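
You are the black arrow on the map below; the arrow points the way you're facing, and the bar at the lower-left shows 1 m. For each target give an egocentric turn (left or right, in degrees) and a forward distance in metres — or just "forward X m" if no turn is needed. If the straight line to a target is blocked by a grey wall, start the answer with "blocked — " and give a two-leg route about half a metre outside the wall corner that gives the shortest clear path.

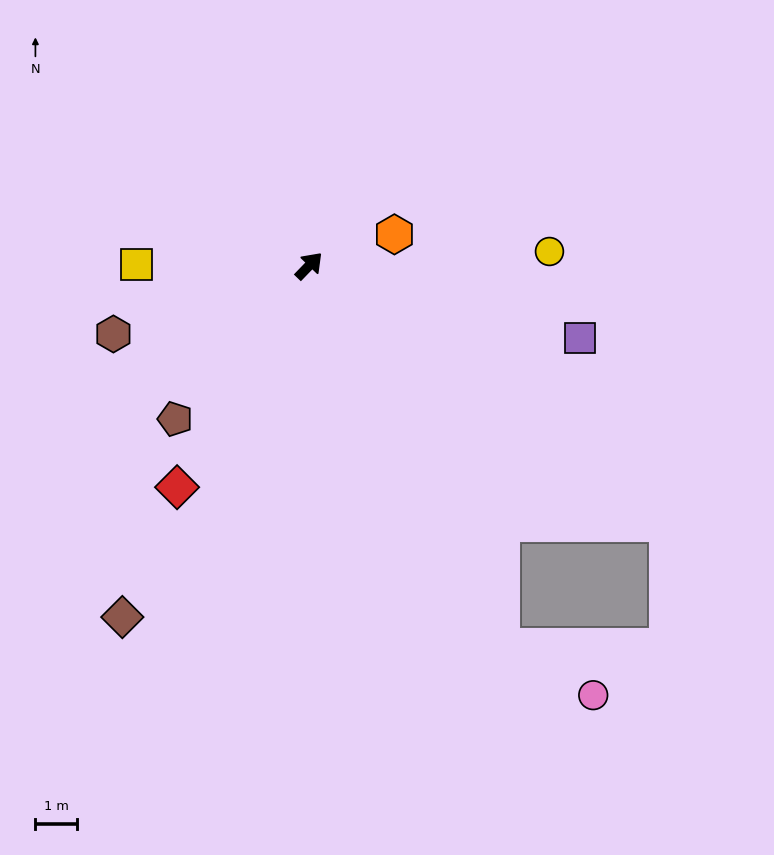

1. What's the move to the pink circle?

blocked — turn right 109°, forward 10.2 m, then turn left 34°, forward 2.5 m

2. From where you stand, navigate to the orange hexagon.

turn right 26°, forward 2.2 m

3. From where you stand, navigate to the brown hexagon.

turn left 153°, forward 5.0 m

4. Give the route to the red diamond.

turn right 167°, forward 6.2 m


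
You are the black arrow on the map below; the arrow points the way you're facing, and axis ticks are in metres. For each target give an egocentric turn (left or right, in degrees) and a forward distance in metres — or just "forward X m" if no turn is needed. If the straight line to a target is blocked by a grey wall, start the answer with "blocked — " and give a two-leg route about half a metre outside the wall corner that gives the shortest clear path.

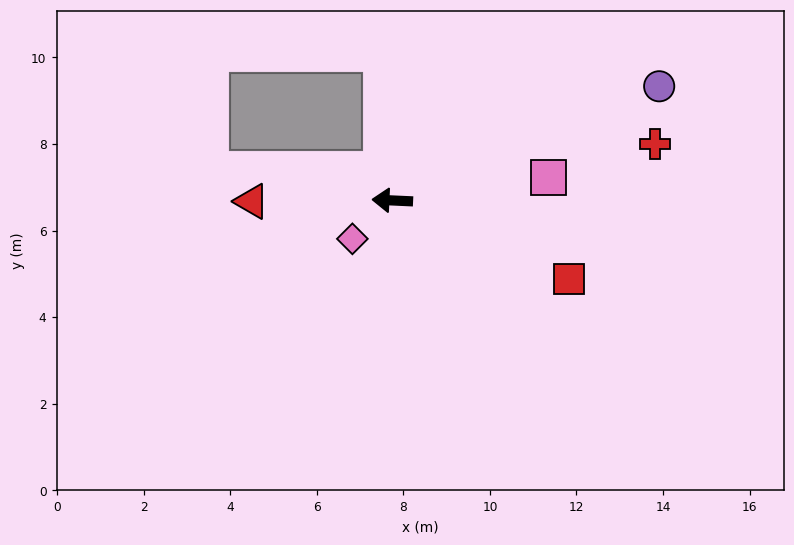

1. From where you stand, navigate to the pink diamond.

turn left 47°, forward 1.3 m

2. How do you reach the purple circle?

turn right 154°, forward 6.7 m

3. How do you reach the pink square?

turn right 169°, forward 3.7 m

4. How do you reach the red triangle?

turn left 3°, forward 3.2 m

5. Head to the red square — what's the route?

turn left 159°, forward 4.5 m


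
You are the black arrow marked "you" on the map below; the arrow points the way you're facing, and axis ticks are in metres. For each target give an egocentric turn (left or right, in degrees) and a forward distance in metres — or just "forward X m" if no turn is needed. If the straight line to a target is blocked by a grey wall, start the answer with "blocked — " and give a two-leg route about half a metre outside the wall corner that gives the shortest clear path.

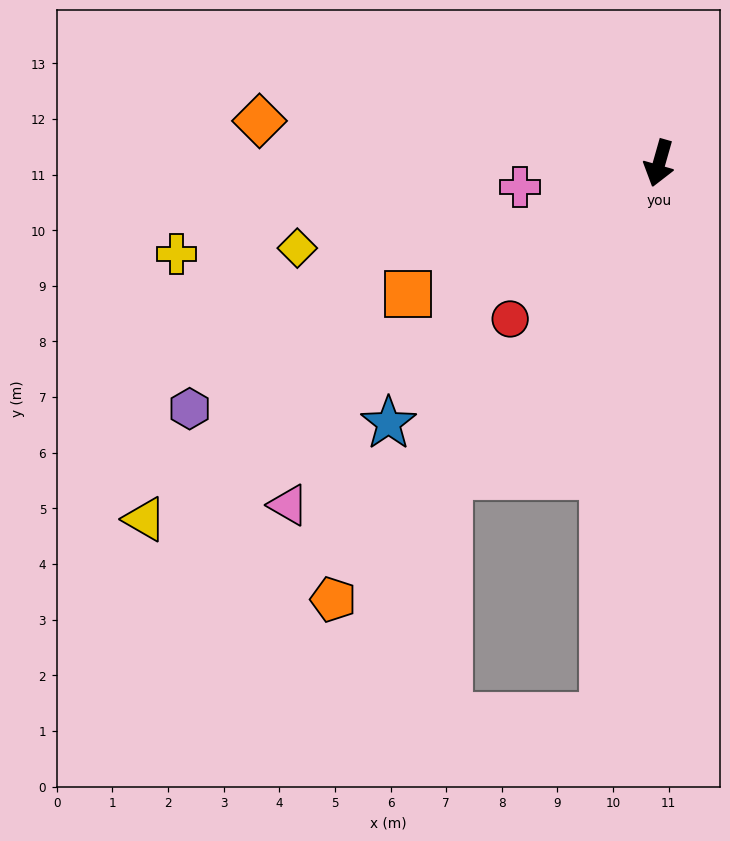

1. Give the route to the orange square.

turn right 47°, forward 5.1 m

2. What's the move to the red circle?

turn right 28°, forward 3.9 m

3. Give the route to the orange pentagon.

turn right 21°, forward 9.8 m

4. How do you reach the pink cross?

turn right 64°, forward 2.5 m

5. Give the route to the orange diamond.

turn right 80°, forward 7.2 m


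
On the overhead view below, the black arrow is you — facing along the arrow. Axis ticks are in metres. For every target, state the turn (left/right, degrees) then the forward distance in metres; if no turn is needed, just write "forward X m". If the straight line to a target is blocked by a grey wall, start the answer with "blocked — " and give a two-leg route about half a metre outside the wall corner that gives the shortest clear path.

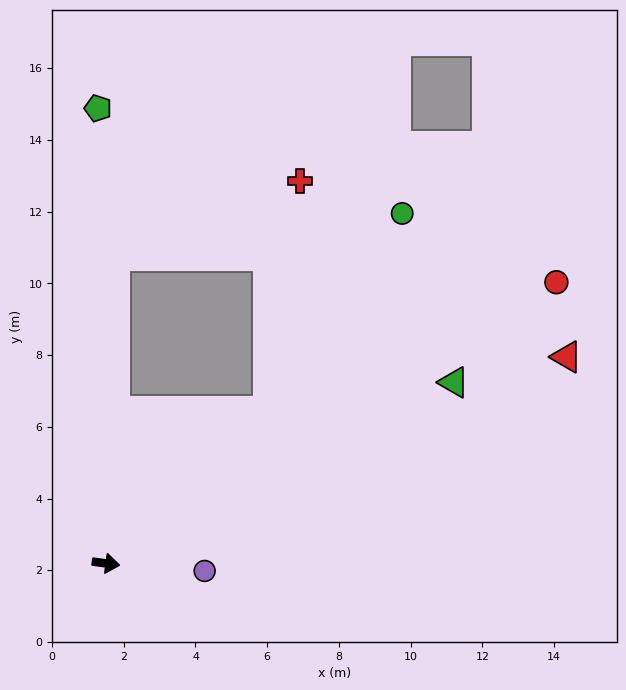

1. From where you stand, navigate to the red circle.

turn left 40°, forward 14.8 m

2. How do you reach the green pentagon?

turn left 99°, forward 12.7 m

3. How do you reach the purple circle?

turn left 3°, forward 2.8 m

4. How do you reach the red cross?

blocked — turn left 51°, forward 6.2 m, then turn left 39°, forward 6.5 m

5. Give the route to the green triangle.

turn left 35°, forward 10.9 m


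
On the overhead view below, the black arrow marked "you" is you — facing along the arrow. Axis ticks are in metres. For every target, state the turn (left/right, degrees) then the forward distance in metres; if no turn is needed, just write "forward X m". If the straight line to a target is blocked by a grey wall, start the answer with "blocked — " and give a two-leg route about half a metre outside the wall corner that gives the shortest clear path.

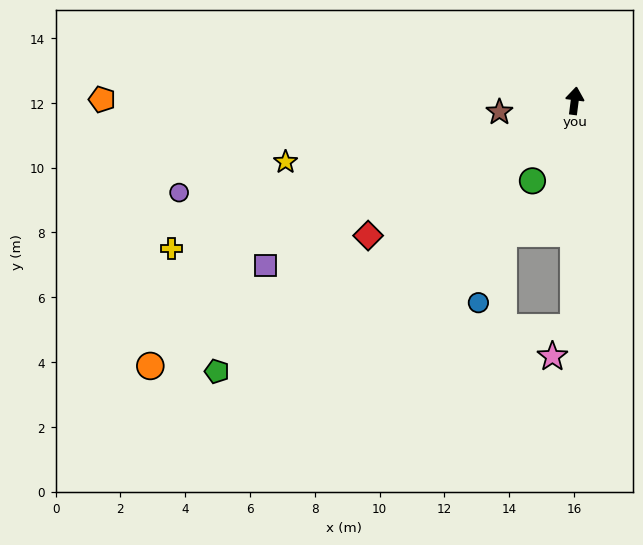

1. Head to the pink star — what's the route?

blocked — turn right 173°, forward 7.0 m, then turn right 36°, forward 1.1 m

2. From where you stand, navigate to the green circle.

turn left 159°, forward 2.8 m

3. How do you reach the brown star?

turn left 106°, forward 2.3 m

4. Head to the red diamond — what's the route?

turn left 130°, forward 7.6 m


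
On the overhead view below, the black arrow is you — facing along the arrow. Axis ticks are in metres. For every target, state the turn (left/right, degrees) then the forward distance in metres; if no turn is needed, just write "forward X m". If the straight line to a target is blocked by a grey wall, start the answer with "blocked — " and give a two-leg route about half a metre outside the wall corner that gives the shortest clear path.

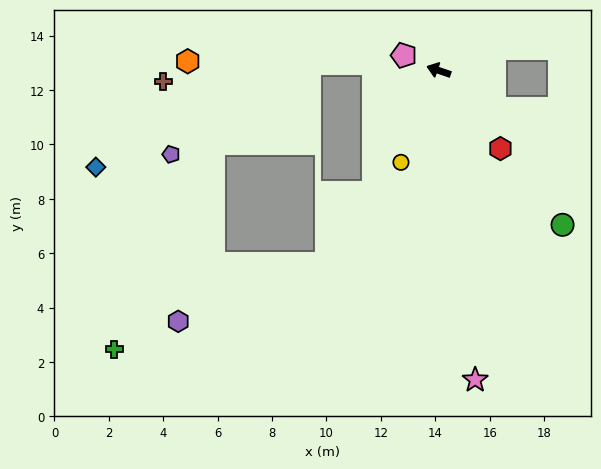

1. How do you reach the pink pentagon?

turn right 5°, forward 1.4 m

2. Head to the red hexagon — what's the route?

turn left 147°, forward 3.7 m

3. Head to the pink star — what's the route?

turn left 116°, forward 11.5 m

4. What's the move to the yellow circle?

turn left 86°, forward 3.7 m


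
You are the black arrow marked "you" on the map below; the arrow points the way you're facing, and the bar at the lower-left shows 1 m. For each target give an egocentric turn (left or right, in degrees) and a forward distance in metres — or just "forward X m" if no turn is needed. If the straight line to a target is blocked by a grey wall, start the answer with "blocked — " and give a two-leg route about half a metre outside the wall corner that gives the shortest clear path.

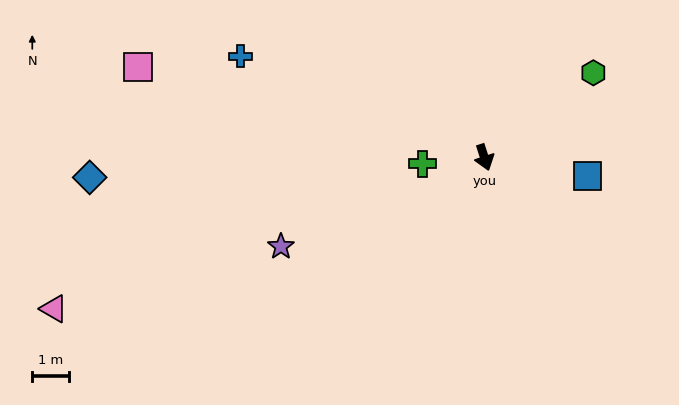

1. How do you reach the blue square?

turn left 62°, forward 2.9 m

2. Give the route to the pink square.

turn right 123°, forward 9.8 m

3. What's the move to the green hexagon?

turn left 110°, forward 3.8 m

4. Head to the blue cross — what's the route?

turn right 131°, forward 7.2 m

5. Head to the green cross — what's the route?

turn right 102°, forward 1.7 m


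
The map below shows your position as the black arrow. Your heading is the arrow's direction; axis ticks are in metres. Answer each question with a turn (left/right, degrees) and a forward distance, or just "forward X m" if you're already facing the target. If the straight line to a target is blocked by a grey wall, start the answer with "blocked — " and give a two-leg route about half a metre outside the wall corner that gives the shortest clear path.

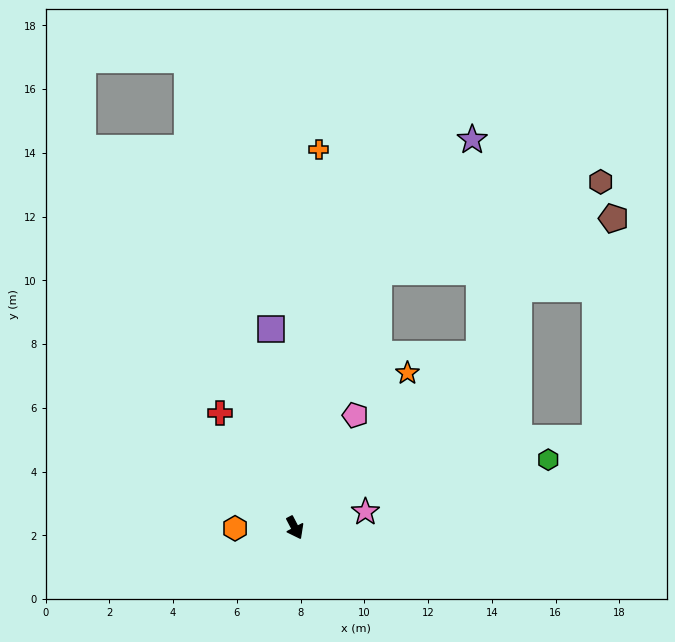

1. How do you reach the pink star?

turn left 75°, forward 2.3 m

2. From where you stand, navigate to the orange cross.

turn left 149°, forward 11.9 m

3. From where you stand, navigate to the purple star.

blocked — turn left 134°, forward 8.5 m, then turn right 17°, forward 5.1 m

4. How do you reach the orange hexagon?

turn right 117°, forward 1.9 m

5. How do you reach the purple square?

turn left 159°, forward 6.3 m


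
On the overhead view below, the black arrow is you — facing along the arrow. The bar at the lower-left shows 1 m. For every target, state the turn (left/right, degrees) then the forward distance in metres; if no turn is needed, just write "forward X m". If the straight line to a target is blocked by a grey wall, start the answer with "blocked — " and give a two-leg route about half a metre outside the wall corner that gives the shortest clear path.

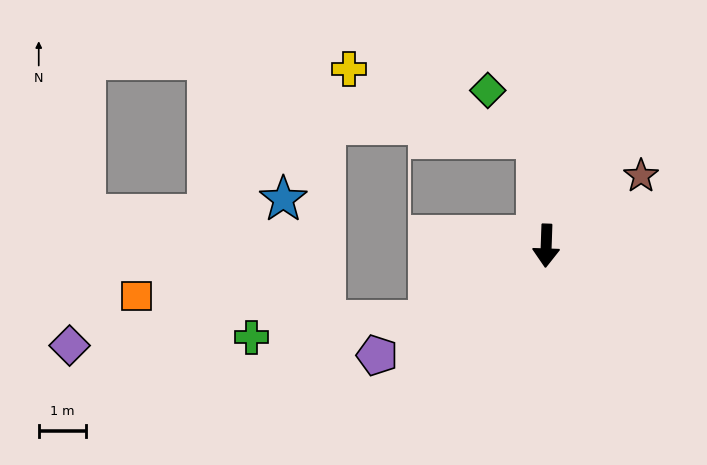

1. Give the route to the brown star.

turn left 128°, forward 2.5 m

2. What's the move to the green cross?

blocked — turn right 56°, forward 2.9 m, then turn right 27°, forward 3.7 m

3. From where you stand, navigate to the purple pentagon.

turn right 55°, forward 4.2 m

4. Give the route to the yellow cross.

blocked — turn right 173°, forward 2.3 m, then turn left 65°, forward 4.2 m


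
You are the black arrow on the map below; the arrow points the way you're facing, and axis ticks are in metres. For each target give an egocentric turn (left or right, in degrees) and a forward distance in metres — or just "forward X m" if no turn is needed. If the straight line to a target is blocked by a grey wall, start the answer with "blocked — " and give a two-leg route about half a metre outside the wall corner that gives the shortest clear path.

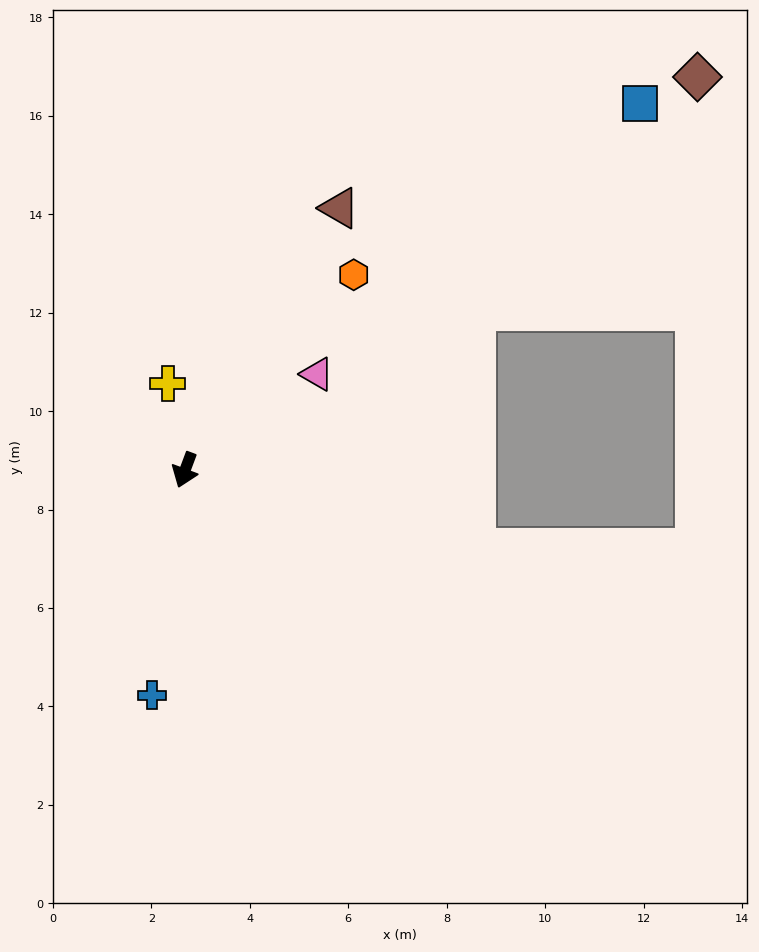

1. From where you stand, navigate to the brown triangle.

turn left 170°, forward 6.2 m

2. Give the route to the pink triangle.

turn left 146°, forward 3.3 m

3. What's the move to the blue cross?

turn left 12°, forward 4.6 m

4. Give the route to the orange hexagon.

turn left 160°, forward 5.2 m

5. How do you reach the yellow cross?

turn right 148°, forward 1.8 m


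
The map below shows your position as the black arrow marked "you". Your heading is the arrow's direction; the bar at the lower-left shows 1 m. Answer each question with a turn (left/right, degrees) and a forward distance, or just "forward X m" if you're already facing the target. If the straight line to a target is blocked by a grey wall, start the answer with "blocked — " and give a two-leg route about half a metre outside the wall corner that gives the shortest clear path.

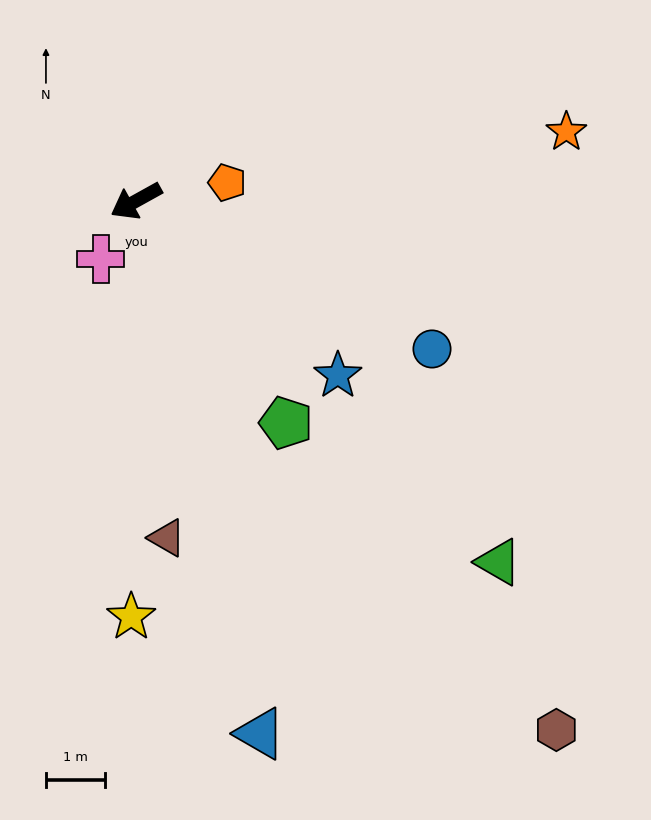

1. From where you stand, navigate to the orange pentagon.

turn left 162°, forward 1.6 m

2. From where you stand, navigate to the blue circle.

turn left 124°, forward 5.6 m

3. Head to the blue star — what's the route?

turn left 110°, forward 4.5 m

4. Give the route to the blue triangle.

turn left 74°, forward 9.2 m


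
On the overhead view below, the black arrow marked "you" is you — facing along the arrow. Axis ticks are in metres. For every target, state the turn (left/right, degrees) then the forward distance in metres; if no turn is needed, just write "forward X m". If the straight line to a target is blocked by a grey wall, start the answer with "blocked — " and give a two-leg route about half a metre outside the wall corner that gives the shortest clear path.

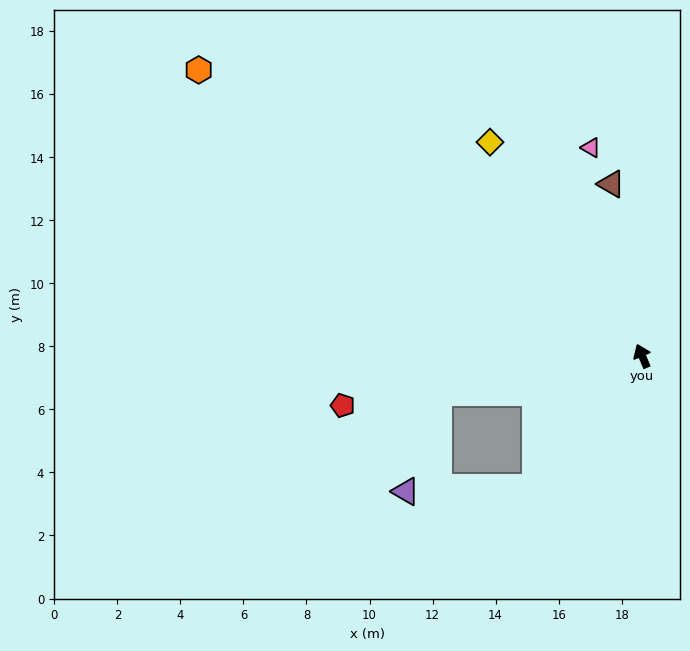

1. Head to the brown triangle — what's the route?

turn right 13°, forward 5.5 m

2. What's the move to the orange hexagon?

turn left 34°, forward 16.7 m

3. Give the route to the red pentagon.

turn left 77°, forward 9.6 m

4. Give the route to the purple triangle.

blocked — turn left 118°, forward 5.4 m, then turn right 49°, forward 4.1 m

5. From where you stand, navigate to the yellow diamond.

turn left 13°, forward 8.3 m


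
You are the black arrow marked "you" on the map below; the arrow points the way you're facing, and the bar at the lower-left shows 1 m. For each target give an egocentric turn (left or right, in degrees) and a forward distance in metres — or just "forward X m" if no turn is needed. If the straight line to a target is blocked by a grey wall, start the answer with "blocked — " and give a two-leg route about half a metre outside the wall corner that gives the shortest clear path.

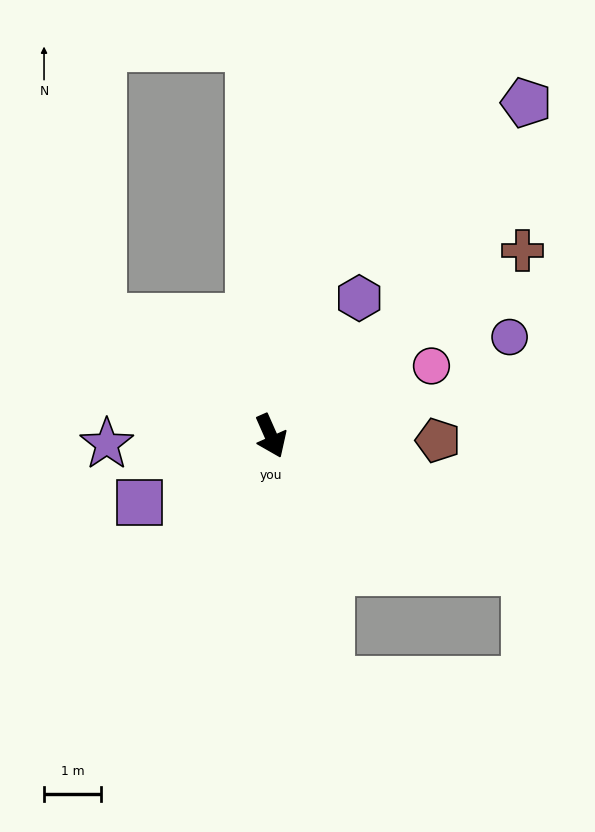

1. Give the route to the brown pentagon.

turn left 65°, forward 2.9 m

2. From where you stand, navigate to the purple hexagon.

turn left 124°, forward 2.9 m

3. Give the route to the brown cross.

turn left 103°, forward 5.5 m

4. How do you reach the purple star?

turn right 111°, forward 2.9 m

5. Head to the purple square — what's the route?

turn right 87°, forward 2.6 m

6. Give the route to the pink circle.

turn left 90°, forward 3.1 m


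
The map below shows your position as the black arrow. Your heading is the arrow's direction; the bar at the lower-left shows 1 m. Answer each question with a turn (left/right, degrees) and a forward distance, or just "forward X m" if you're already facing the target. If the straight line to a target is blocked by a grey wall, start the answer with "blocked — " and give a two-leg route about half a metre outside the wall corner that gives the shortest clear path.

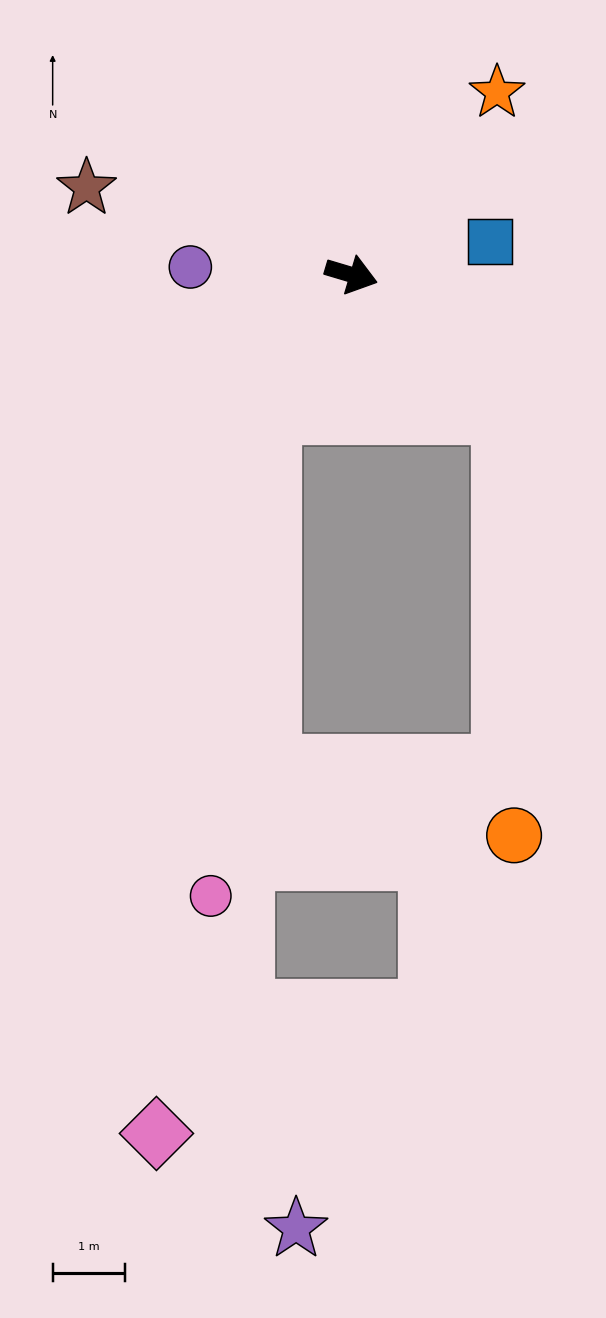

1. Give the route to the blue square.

turn left 30°, forward 2.0 m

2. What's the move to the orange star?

turn left 68°, forward 3.2 m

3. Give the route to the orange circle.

blocked — turn right 26°, forward 2.8 m, then turn right 46°, forward 5.8 m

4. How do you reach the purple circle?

turn right 166°, forward 2.2 m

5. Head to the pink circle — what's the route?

blocked — turn right 104°, forward 2.2 m, then turn left 24°, forward 6.7 m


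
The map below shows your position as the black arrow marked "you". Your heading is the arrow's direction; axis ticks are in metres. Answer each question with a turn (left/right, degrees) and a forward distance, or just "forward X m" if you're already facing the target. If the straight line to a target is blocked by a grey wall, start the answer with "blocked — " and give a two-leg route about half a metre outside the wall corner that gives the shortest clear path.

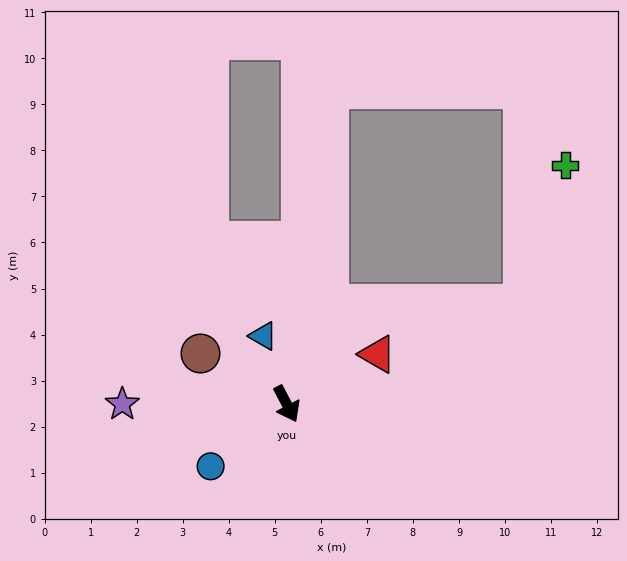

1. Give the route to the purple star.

turn right 118°, forward 3.6 m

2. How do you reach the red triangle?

turn left 91°, forward 2.3 m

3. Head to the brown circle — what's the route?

turn right 148°, forward 2.2 m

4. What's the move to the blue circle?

turn right 78°, forward 2.1 m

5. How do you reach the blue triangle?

turn left 171°, forward 1.6 m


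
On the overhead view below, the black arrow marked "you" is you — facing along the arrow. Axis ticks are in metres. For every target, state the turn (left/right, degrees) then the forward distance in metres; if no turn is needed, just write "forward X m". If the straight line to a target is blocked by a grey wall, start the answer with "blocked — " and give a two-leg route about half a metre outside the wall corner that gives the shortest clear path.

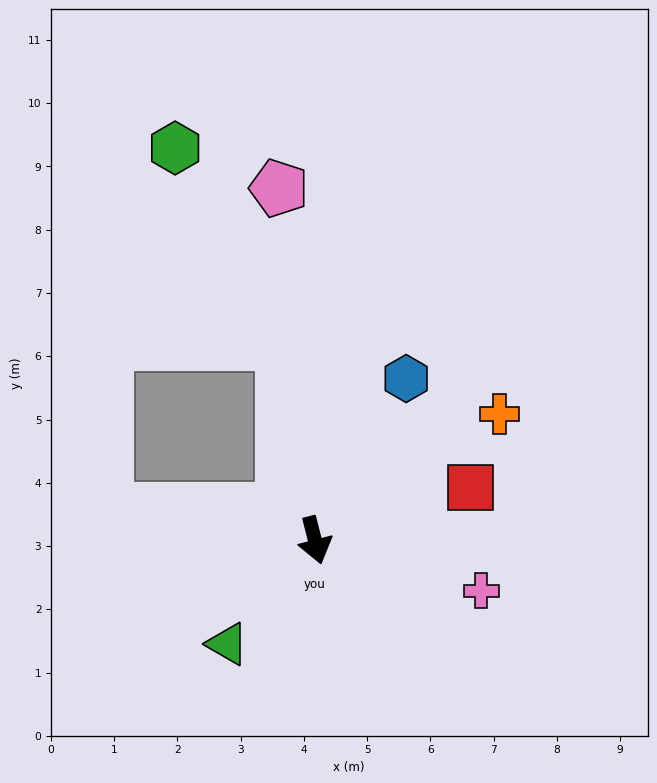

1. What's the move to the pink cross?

turn left 59°, forward 2.7 m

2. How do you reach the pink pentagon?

turn left 172°, forward 5.6 m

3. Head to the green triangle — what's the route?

turn right 54°, forward 2.1 m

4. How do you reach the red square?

turn left 94°, forward 2.6 m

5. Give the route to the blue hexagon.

turn left 136°, forward 2.9 m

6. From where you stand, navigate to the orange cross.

turn left 110°, forward 3.5 m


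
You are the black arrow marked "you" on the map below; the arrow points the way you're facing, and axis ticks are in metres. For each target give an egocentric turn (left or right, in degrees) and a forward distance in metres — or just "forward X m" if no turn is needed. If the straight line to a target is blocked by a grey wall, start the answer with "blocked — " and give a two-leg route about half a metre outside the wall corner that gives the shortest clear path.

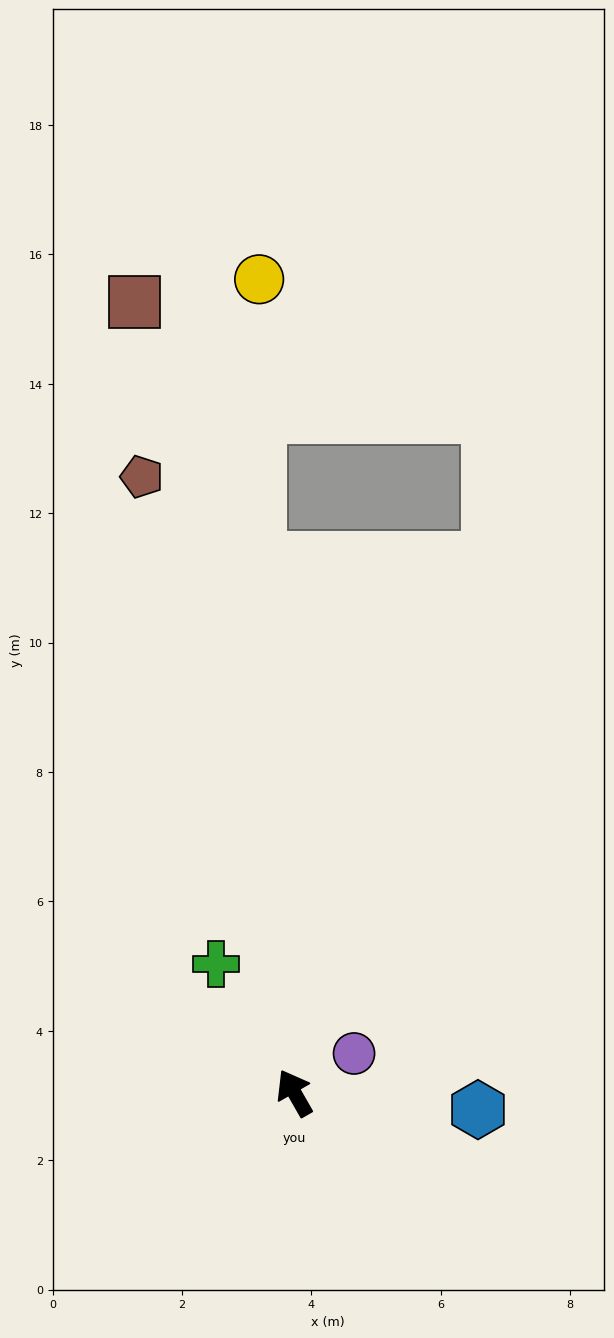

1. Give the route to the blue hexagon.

turn right 125°, forward 2.8 m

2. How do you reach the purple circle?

turn right 86°, forward 1.1 m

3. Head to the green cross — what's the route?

forward 2.3 m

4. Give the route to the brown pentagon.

turn right 16°, forward 9.8 m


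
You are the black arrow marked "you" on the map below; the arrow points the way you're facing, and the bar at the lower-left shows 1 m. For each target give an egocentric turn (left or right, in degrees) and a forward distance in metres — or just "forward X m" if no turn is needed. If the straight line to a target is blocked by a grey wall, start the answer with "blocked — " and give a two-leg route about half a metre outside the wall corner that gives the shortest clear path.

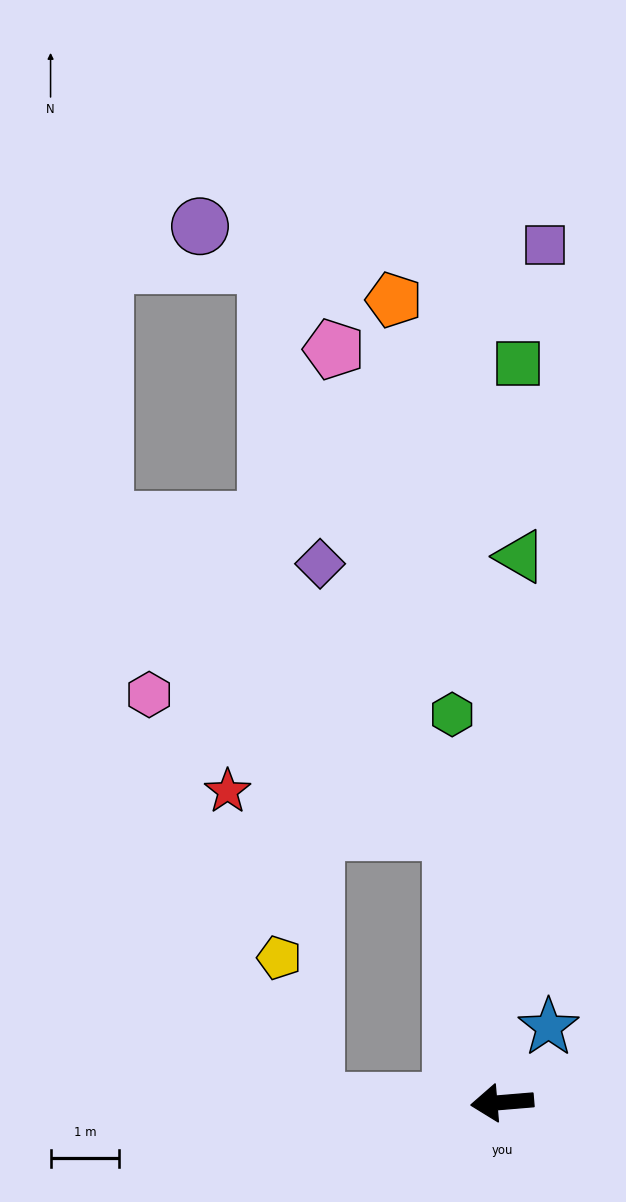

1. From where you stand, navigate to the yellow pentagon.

blocked — turn right 5°, forward 2.7 m, then turn right 76°, forward 2.2 m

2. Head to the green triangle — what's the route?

turn right 97°, forward 7.9 m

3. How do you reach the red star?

blocked — turn right 84°, forward 4.0 m, then turn left 69°, forward 3.3 m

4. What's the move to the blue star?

turn right 126°, forward 1.3 m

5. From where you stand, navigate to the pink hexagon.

blocked — turn right 84°, forward 4.0 m, then turn left 55°, forward 4.8 m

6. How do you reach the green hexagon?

turn right 87°, forward 5.7 m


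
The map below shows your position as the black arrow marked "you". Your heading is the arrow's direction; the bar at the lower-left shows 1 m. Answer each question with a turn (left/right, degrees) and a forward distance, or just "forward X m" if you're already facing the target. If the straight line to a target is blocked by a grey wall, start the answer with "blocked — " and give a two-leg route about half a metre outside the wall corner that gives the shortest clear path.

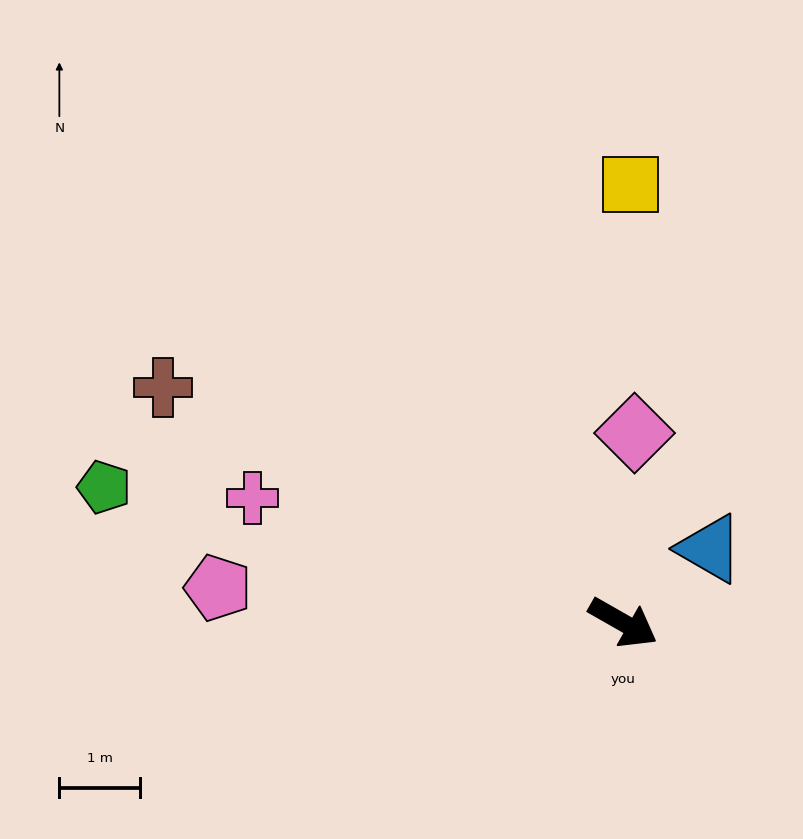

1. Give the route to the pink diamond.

turn left 116°, forward 2.3 m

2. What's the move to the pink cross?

turn right 169°, forward 4.8 m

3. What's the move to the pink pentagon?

turn right 155°, forward 5.0 m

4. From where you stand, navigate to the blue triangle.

turn left 70°, forward 1.4 m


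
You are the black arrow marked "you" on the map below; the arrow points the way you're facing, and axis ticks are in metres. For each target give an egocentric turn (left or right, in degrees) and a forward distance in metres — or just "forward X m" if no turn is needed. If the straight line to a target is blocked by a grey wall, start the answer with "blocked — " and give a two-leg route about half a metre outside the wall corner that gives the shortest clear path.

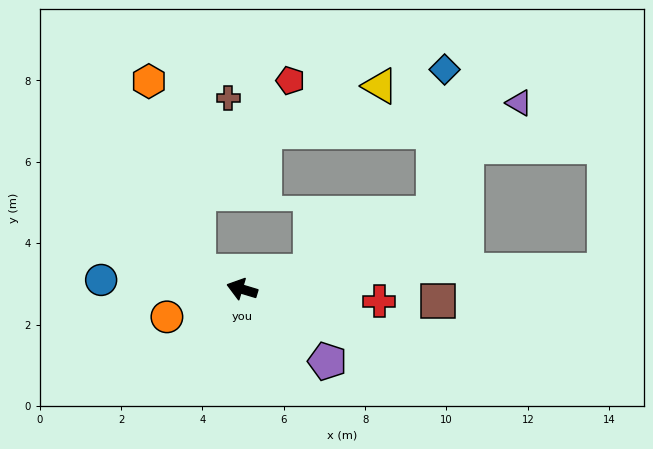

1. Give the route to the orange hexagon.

blocked — turn right 5°, forward 1.2 m, then turn right 54°, forward 4.8 m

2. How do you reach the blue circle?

turn left 13°, forward 3.5 m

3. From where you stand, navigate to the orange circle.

turn left 37°, forward 2.0 m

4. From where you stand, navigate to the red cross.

turn right 168°, forward 3.4 m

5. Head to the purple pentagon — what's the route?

turn left 157°, forward 2.7 m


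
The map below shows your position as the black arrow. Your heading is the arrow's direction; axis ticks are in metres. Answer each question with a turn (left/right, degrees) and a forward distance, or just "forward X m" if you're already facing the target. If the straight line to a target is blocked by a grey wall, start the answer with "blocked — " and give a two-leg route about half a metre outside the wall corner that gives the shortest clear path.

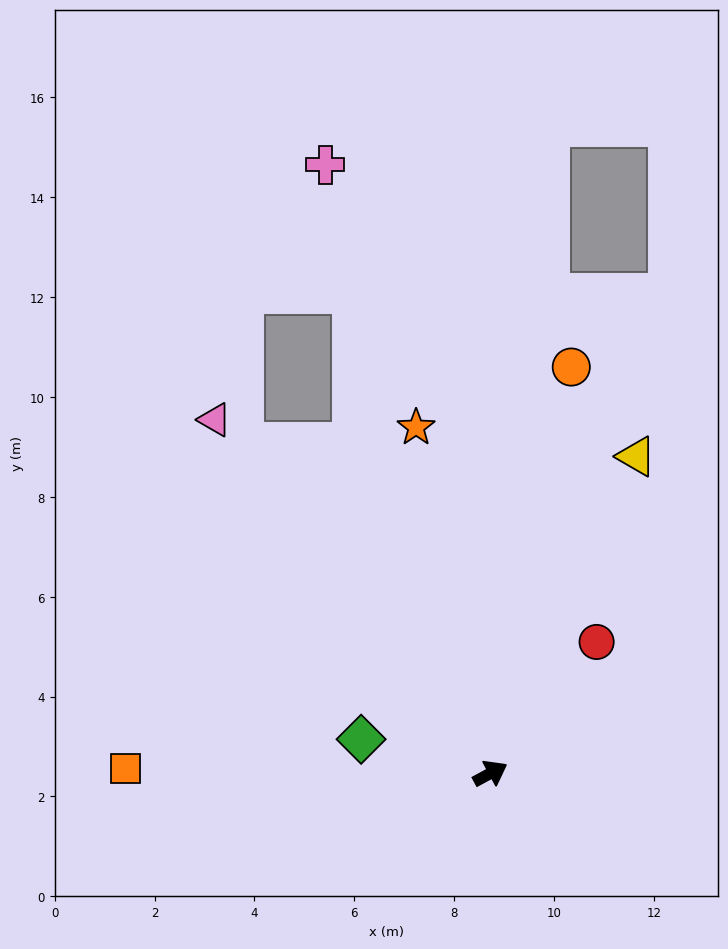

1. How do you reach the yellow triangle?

turn left 37°, forward 7.0 m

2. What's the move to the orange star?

turn left 74°, forward 7.1 m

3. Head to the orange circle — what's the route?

turn left 50°, forward 8.3 m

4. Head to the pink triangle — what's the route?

turn left 100°, forward 9.0 m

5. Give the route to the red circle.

turn left 23°, forward 3.4 m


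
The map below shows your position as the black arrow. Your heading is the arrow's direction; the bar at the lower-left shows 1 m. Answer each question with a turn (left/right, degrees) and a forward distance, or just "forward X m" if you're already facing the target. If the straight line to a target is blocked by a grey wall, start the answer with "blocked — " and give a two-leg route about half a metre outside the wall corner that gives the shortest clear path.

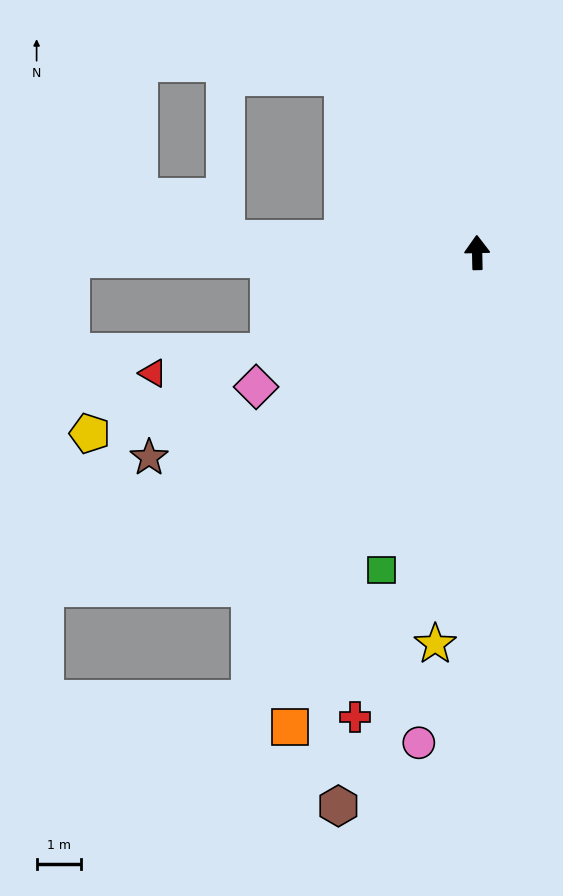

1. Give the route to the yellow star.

turn left 173°, forward 8.9 m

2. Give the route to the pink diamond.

turn left 120°, forward 5.8 m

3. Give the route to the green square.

turn left 162°, forward 7.5 m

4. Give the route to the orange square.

turn left 157°, forward 11.5 m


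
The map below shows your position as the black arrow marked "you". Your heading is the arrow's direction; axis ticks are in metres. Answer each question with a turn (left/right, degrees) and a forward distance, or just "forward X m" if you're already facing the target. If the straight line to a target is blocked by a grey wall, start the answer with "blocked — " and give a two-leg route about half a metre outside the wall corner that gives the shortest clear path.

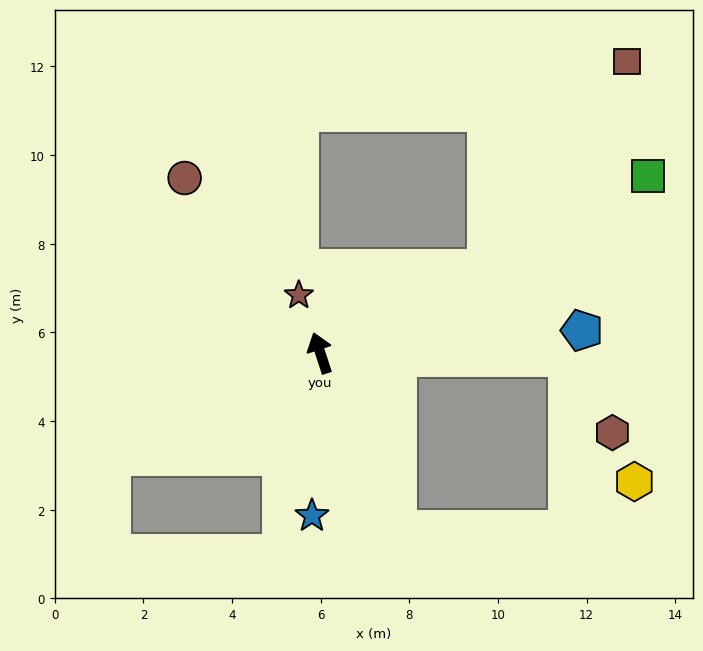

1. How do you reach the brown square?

blocked — turn right 81°, forward 4.2 m, then turn left 28°, forward 5.6 m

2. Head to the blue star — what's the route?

turn left 159°, forward 3.7 m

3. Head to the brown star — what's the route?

turn left 2°, forward 1.4 m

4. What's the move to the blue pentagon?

turn right 103°, forward 5.9 m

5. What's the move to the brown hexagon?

blocked — turn right 109°, forward 5.6 m, then turn right 58°, forward 2.0 m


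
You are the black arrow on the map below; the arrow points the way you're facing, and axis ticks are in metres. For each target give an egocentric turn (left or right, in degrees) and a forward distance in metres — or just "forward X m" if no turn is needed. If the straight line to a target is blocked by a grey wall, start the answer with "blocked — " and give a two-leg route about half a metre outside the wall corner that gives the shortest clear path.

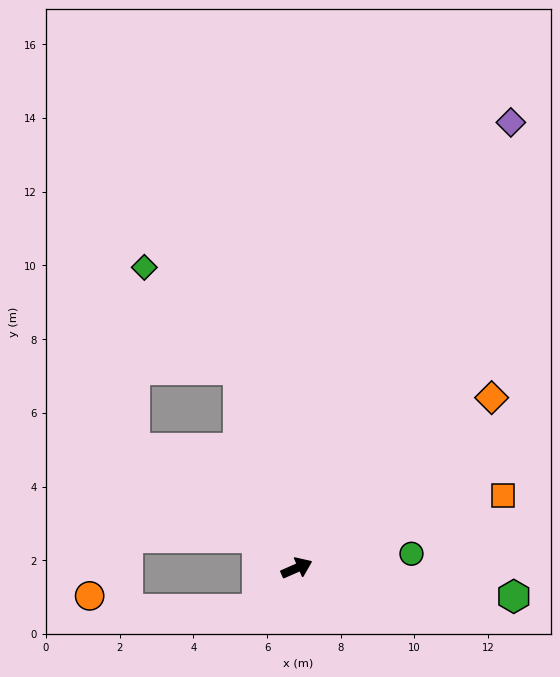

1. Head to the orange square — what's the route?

turn right 4°, forward 5.9 m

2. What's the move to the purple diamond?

turn left 41°, forward 13.4 m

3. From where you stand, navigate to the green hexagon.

turn right 31°, forward 5.9 m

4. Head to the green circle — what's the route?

turn right 17°, forward 3.1 m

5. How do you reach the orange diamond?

turn left 17°, forward 7.0 m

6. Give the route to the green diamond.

blocked — turn left 83°, forward 5.6 m, then turn left 26°, forward 3.8 m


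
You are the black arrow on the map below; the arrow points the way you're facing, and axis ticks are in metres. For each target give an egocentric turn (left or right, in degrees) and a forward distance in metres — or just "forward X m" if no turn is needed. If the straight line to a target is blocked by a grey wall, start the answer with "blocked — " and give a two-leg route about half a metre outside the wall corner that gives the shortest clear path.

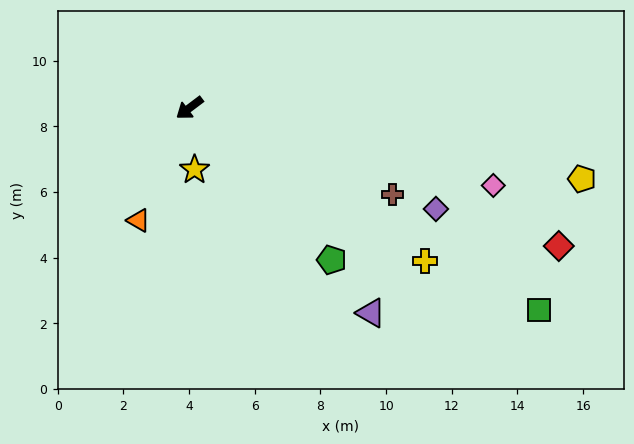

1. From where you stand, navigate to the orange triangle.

turn left 29°, forward 3.8 m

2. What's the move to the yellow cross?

turn left 110°, forward 8.6 m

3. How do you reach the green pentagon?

turn left 96°, forward 6.3 m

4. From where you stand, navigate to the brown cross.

turn left 120°, forward 6.7 m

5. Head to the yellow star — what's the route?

turn left 58°, forward 1.9 m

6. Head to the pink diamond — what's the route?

turn left 129°, forward 9.5 m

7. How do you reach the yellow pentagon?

turn left 133°, forward 12.1 m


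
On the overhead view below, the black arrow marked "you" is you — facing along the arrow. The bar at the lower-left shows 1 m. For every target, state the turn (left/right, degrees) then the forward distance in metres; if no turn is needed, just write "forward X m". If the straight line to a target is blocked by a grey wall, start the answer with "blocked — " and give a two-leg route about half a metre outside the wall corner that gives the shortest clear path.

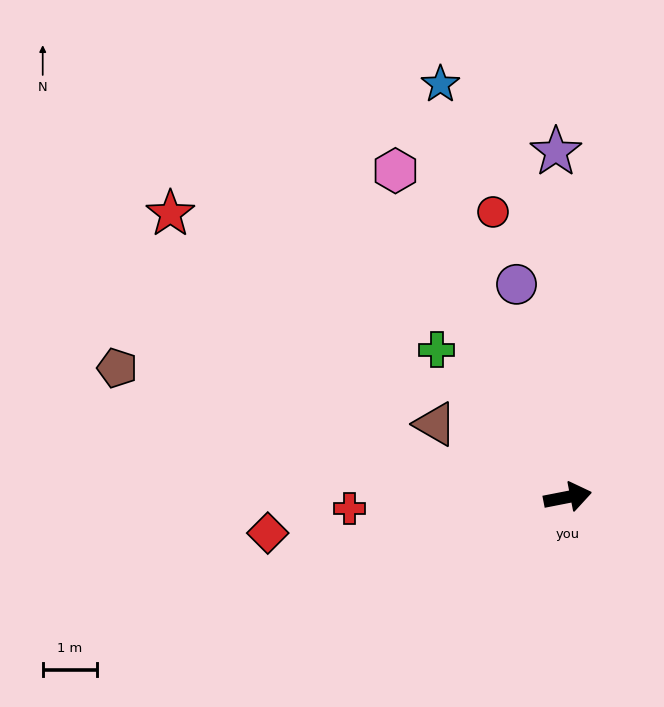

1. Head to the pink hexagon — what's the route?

turn left 107°, forward 6.8 m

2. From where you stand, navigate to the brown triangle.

turn left 140°, forward 2.8 m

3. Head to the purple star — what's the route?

turn left 81°, forward 6.4 m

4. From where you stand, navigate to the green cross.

turn left 121°, forward 3.7 m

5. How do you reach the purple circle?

turn left 92°, forward 4.1 m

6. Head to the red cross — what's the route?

turn left 172°, forward 4.0 m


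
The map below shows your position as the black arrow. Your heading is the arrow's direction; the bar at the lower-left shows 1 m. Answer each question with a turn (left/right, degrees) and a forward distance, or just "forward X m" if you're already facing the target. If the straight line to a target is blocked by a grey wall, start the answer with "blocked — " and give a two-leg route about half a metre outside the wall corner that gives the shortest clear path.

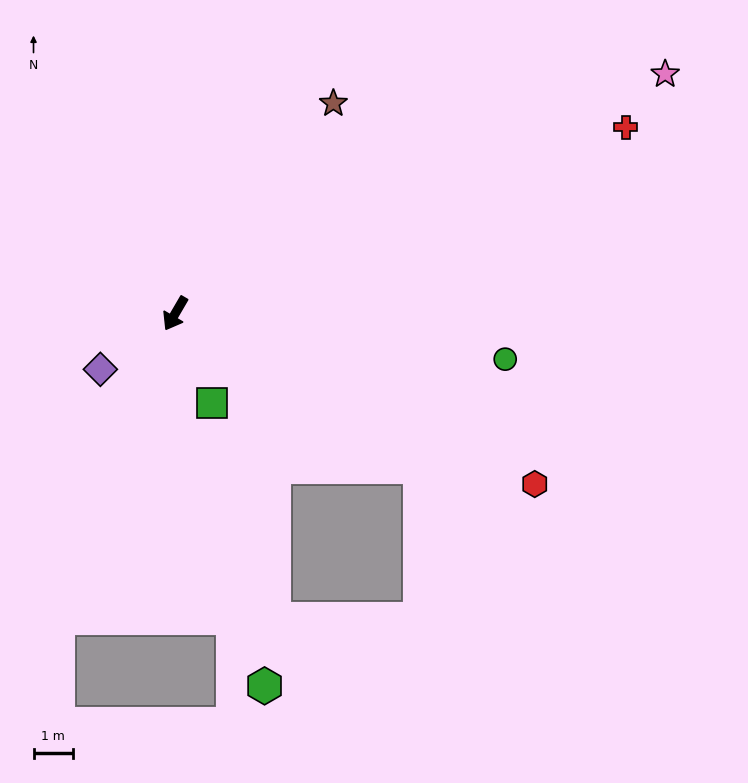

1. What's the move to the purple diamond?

turn right 23°, forward 2.4 m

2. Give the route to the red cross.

turn left 143°, forward 12.4 m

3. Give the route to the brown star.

turn left 173°, forward 6.7 m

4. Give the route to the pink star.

turn left 146°, forward 13.9 m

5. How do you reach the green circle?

turn left 112°, forward 8.5 m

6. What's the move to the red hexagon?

turn left 95°, forward 10.1 m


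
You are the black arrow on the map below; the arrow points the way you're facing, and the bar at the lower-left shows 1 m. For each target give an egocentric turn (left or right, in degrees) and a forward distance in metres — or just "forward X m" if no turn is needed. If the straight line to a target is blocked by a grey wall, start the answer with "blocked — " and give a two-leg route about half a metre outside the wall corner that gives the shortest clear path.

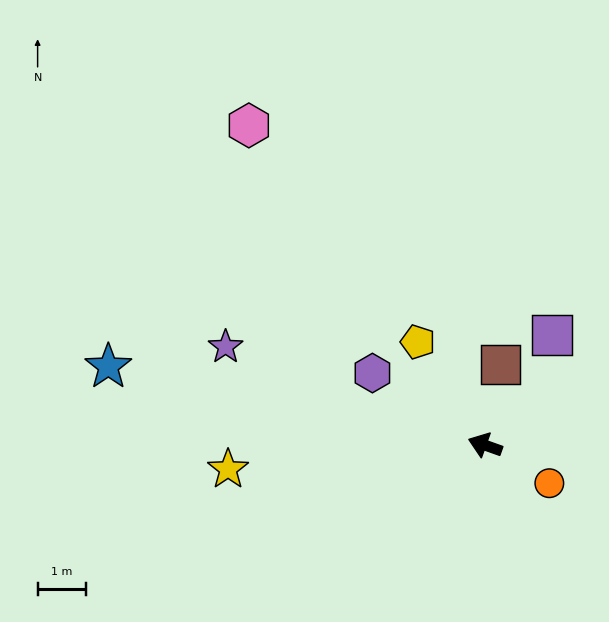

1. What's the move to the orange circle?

turn left 169°, forward 1.6 m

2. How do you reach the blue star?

turn left 8°, forward 8.0 m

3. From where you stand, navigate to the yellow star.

turn left 25°, forward 5.4 m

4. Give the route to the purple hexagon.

turn right 13°, forward 2.8 m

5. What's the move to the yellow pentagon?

turn right 37°, forward 2.6 m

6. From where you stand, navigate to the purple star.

forward 5.8 m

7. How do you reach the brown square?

turn right 81°, forward 1.7 m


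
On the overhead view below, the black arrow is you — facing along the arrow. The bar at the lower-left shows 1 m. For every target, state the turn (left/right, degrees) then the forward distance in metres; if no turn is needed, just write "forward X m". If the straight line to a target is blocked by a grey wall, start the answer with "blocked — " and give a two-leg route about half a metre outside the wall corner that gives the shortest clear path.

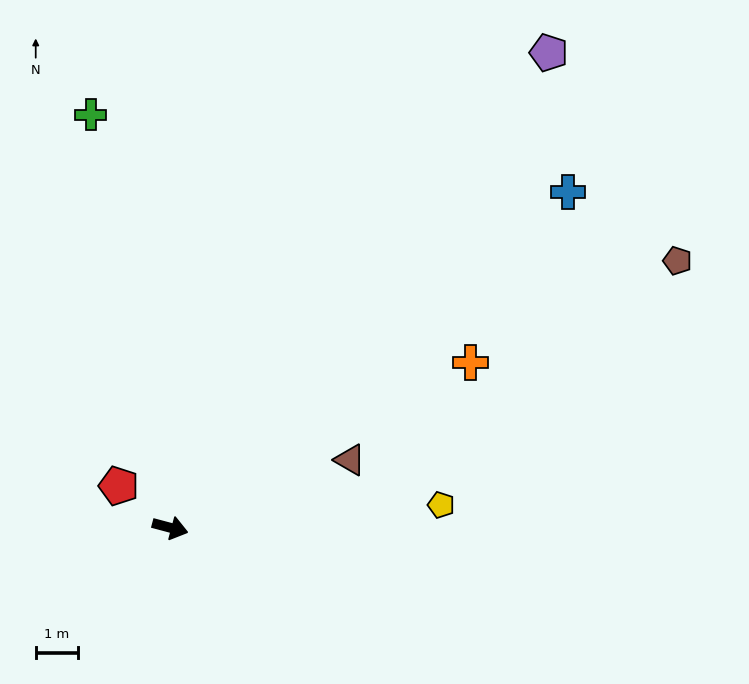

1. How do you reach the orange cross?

turn left 44°, forward 8.1 m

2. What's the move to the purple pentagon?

turn left 66°, forward 14.4 m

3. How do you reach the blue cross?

turn left 55°, forward 12.3 m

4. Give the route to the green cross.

turn left 116°, forward 10.0 m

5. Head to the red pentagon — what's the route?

turn left 156°, forward 1.6 m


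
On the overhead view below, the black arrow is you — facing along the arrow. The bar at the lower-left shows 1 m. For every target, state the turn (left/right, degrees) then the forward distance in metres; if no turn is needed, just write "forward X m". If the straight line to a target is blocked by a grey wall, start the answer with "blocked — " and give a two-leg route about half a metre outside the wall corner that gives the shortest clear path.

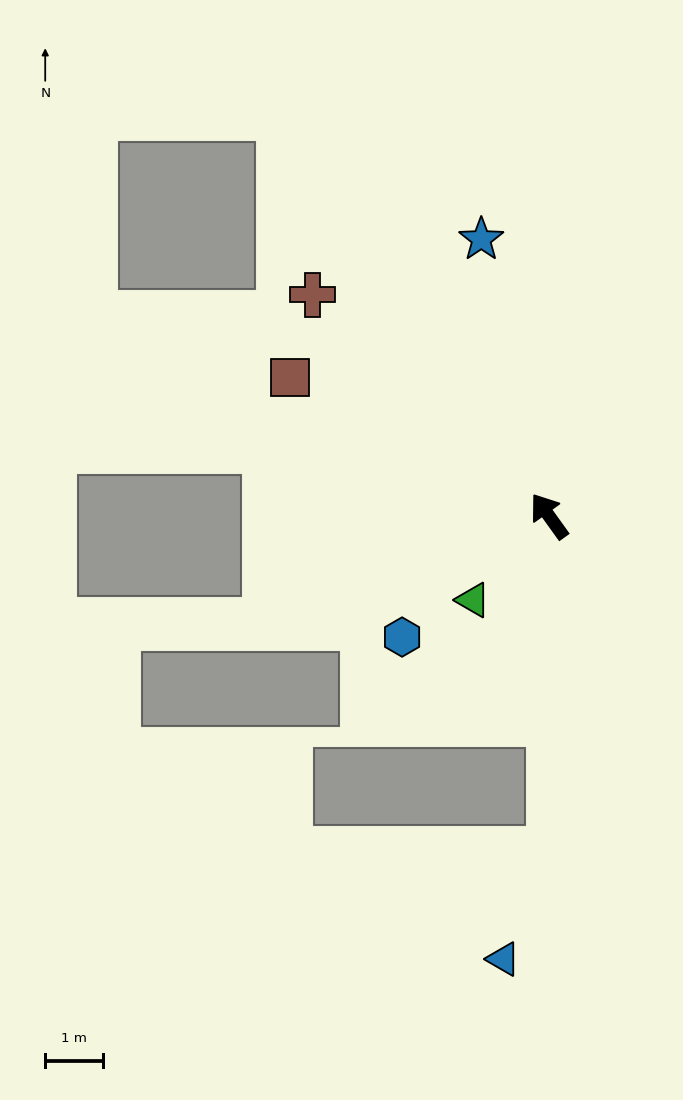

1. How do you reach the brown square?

turn left 26°, forward 5.1 m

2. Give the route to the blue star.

turn right 22°, forward 5.0 m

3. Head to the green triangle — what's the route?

turn left 102°, forward 2.0 m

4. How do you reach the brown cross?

turn left 11°, forward 5.6 m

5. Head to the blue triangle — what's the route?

blocked — turn left 145°, forward 5.8 m, then turn right 24°, forward 2.1 m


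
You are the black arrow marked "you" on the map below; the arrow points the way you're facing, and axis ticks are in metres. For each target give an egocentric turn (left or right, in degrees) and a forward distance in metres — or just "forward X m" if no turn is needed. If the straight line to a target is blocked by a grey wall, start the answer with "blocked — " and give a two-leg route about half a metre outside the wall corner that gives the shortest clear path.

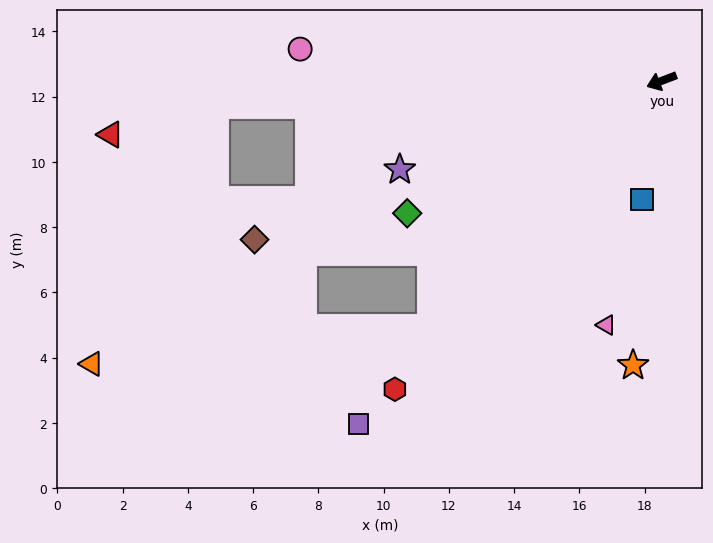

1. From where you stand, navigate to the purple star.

turn right 2°, forward 8.5 m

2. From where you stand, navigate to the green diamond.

turn left 6°, forward 8.8 m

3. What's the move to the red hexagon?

turn left 28°, forward 12.5 m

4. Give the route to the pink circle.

turn right 26°, forward 11.1 m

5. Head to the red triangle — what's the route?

blocked — turn right 18°, forward 13.7 m, then turn left 13°, forward 3.3 m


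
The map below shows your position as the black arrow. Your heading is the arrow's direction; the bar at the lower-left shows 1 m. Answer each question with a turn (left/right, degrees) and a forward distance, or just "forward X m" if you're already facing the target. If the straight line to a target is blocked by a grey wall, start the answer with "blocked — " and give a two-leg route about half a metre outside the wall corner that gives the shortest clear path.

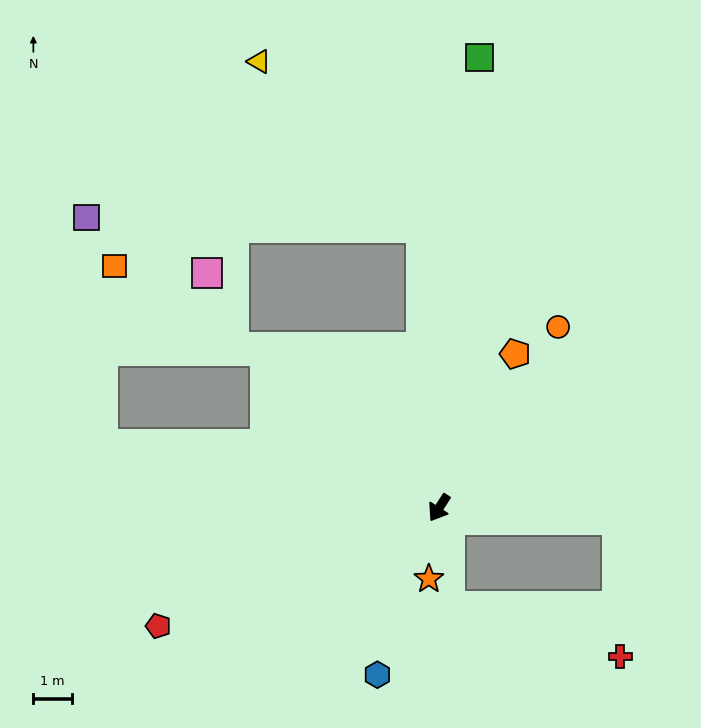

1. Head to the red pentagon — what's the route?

turn right 34°, forward 7.9 m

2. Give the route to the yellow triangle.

blocked — turn right 144°, forward 7.3 m, then turn left 41°, forward 6.0 m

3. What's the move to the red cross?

blocked — turn left 119°, forward 4.6 m, then turn right 85°, forward 3.6 m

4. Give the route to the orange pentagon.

turn right 174°, forward 4.4 m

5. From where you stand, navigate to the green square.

turn right 152°, forward 11.7 m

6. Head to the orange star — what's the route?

turn left 25°, forward 1.9 m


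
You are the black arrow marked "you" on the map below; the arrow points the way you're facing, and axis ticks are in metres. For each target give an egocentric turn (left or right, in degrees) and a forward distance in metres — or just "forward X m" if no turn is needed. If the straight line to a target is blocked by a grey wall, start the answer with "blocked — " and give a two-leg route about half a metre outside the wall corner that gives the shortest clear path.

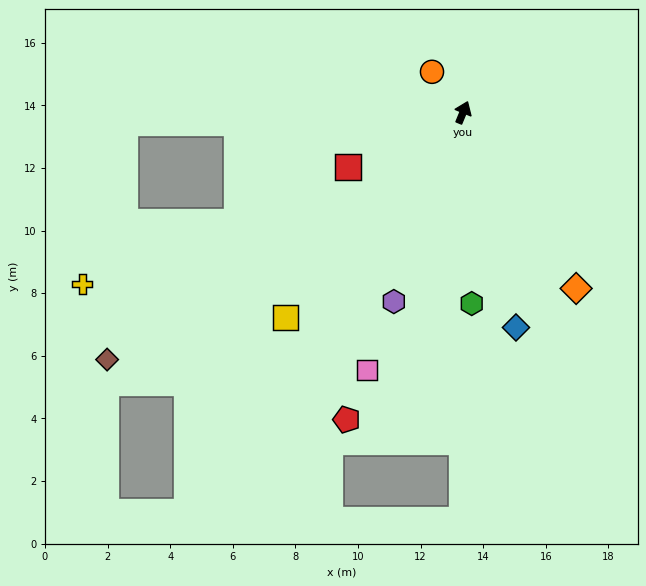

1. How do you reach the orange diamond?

turn right 125°, forward 6.7 m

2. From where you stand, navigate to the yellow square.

turn left 162°, forward 8.7 m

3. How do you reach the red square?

turn left 138°, forward 4.1 m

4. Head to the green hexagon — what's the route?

turn right 155°, forward 6.1 m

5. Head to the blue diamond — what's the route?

turn right 144°, forward 7.1 m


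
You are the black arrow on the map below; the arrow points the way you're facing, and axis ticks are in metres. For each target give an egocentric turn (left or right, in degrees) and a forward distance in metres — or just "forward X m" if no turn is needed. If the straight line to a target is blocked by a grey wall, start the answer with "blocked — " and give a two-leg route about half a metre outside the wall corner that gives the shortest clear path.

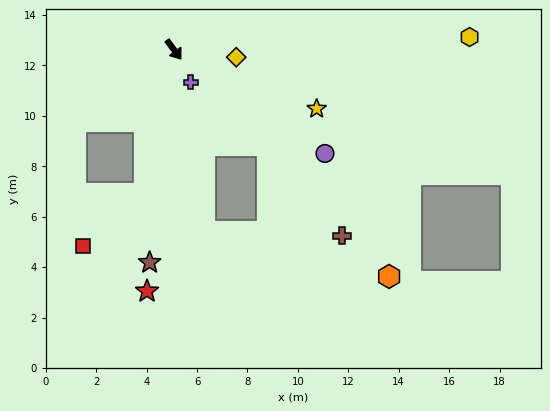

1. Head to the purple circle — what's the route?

turn left 19°, forward 7.3 m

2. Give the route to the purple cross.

turn right 9°, forward 1.5 m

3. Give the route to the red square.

blocked — turn right 48°, forward 5.8 m, then turn right 38°, forward 3.2 m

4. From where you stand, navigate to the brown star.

turn right 43°, forward 8.5 m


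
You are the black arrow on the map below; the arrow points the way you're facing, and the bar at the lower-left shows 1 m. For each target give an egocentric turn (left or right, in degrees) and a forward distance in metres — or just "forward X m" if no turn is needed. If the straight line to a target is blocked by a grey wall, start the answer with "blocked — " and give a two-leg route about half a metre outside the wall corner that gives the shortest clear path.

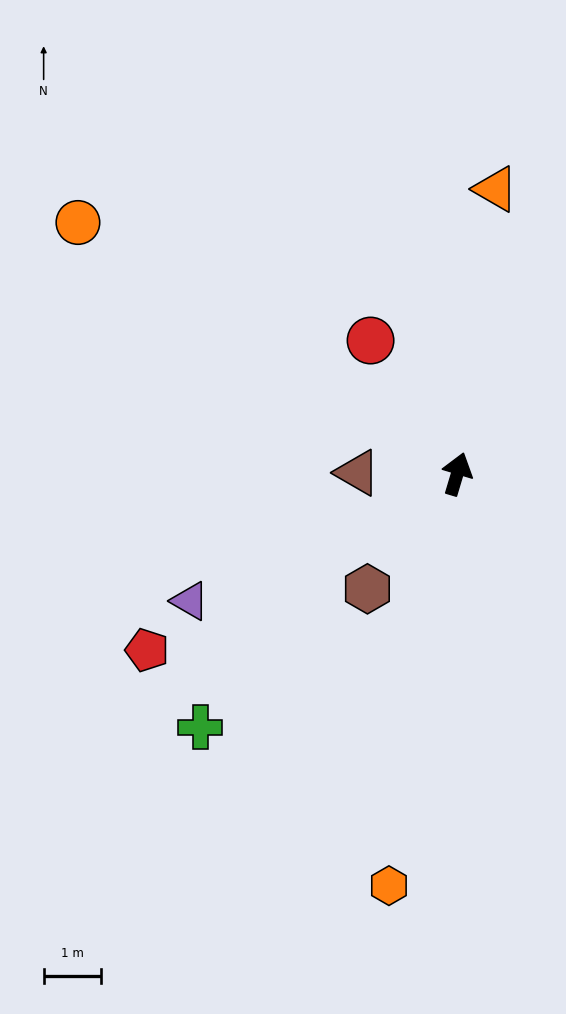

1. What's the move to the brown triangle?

turn left 106°, forward 1.8 m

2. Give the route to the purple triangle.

turn left 132°, forward 5.2 m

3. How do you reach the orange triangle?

turn left 9°, forward 5.0 m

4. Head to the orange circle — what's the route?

turn left 73°, forward 8.0 m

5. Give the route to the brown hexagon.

turn left 159°, forward 2.6 m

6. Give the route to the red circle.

turn left 50°, forward 2.8 m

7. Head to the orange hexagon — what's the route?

turn right 173°, forward 7.3 m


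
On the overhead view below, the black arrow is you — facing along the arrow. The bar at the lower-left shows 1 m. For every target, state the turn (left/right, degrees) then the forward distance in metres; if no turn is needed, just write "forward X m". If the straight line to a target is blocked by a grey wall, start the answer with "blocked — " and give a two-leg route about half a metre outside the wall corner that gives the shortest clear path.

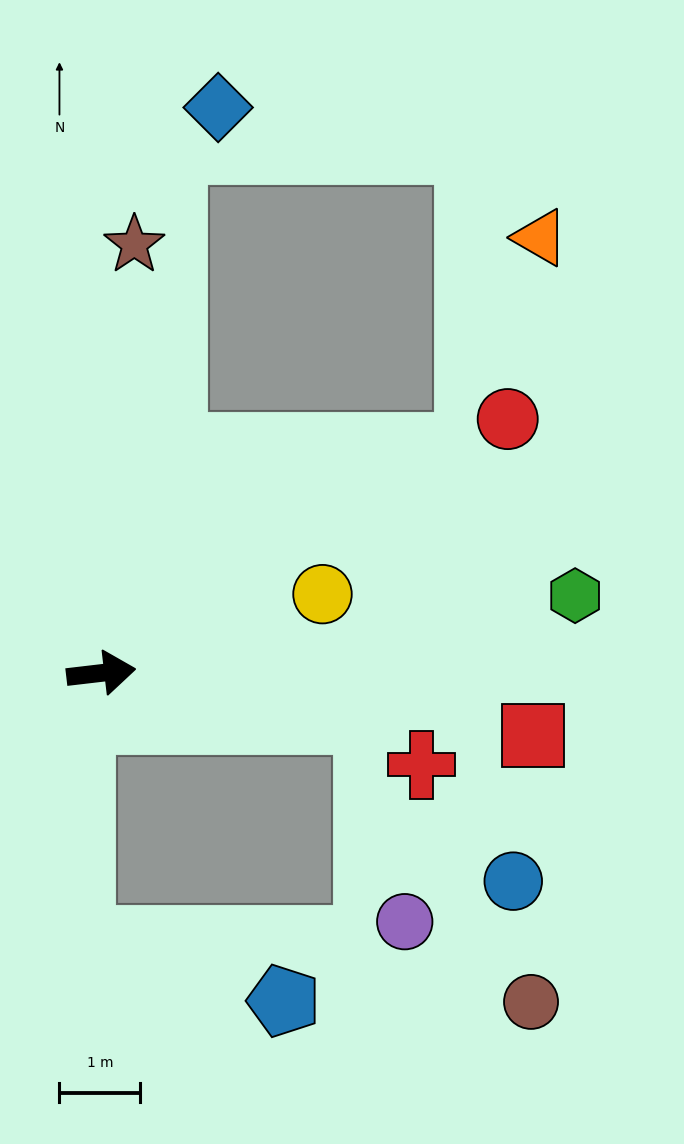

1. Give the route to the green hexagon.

turn left 3°, forward 5.9 m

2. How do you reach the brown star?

turn left 79°, forward 5.3 m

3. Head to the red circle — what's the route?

turn left 25°, forward 5.9 m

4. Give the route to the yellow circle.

turn left 13°, forward 2.9 m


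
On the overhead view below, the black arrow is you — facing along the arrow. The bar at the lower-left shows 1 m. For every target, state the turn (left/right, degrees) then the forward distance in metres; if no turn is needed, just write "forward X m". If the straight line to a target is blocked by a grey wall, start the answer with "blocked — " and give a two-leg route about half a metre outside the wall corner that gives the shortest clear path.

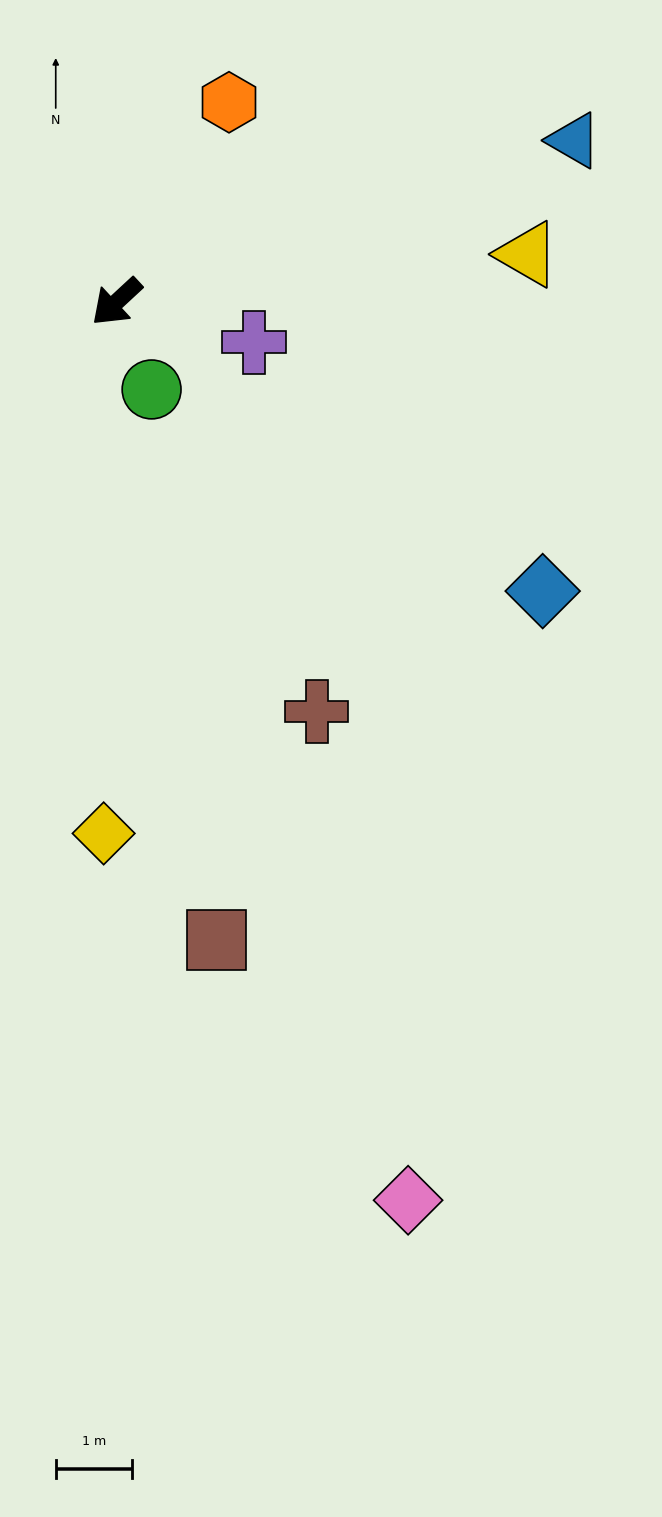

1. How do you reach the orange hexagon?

turn right 162°, forward 3.0 m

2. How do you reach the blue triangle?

turn left 157°, forward 6.4 m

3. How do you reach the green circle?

turn left 69°, forward 1.2 m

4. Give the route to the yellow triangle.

turn left 144°, forward 5.4 m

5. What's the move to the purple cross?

turn left 121°, forward 1.9 m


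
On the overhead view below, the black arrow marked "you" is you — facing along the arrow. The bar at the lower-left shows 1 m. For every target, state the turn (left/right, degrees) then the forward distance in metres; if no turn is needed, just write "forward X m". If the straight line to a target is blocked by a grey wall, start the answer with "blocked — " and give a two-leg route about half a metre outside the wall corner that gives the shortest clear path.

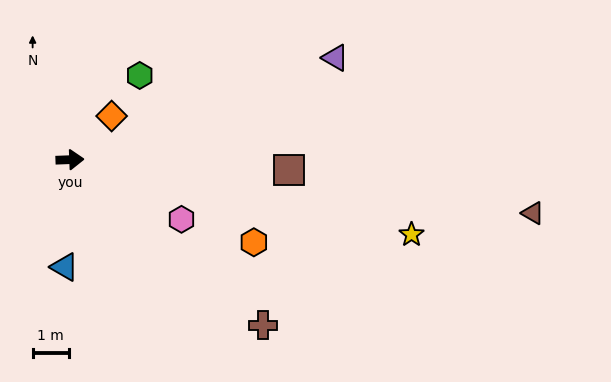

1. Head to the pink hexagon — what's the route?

turn right 30°, forward 3.5 m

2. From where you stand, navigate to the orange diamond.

turn left 44°, forward 1.7 m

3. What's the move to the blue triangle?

turn right 95°, forward 3.0 m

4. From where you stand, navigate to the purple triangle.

turn left 19°, forward 7.9 m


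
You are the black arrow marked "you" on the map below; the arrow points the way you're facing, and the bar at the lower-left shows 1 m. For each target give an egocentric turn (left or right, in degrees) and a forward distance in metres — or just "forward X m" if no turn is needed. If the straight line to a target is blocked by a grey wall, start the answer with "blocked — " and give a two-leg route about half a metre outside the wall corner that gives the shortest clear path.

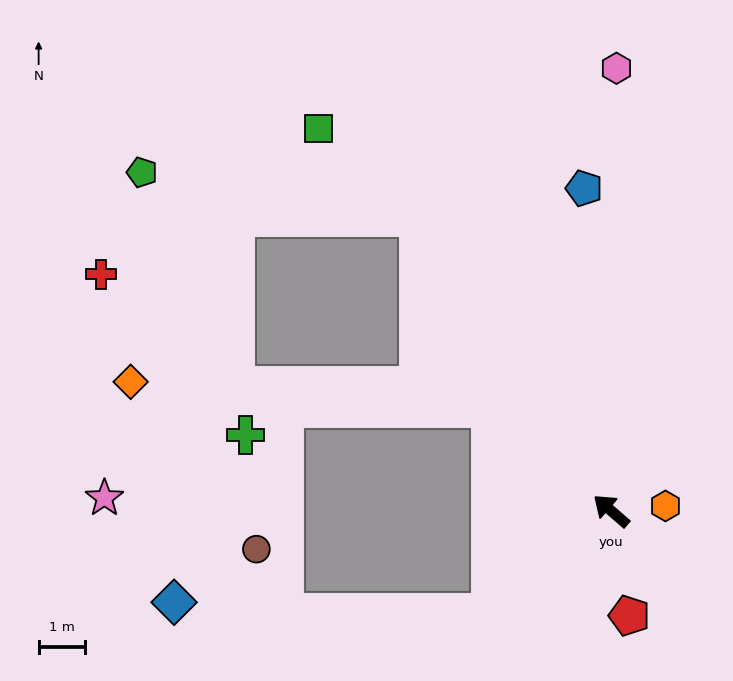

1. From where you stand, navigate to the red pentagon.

turn left 141°, forward 2.3 m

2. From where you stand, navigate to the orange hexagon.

turn right 134°, forward 1.2 m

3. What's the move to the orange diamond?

blocked — forward 3.4 m, then turn left 37°, forward 7.8 m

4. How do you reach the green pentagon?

blocked — turn right 16°, forward 7.5 m, then turn left 48°, forward 6.0 m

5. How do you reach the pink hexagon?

turn right 50°, forward 9.5 m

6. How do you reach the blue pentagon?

turn right 44°, forward 7.0 m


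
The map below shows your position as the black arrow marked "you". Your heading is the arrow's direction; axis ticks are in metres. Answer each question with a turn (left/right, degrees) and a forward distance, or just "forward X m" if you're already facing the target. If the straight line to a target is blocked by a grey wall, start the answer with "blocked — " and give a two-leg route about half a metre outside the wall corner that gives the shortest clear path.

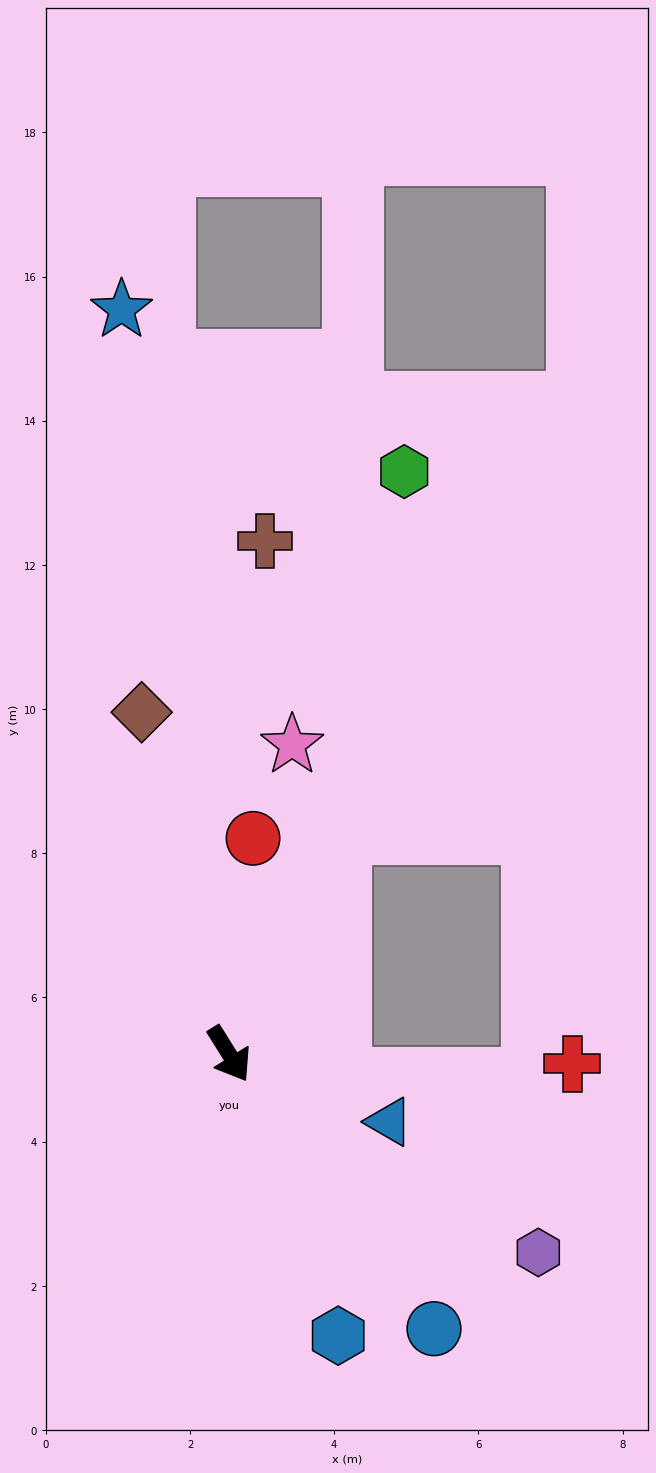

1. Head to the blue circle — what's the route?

turn left 5°, forward 4.8 m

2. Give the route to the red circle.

turn left 142°, forward 3.0 m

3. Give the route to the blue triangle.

turn left 35°, forward 2.4 m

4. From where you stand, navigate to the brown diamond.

turn left 162°, forward 4.9 m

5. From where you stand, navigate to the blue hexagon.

turn right 11°, forward 4.2 m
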